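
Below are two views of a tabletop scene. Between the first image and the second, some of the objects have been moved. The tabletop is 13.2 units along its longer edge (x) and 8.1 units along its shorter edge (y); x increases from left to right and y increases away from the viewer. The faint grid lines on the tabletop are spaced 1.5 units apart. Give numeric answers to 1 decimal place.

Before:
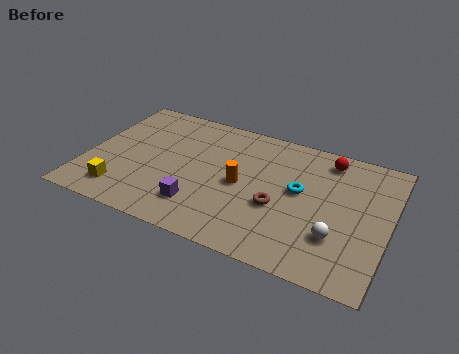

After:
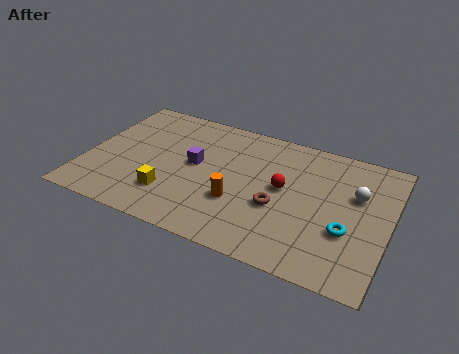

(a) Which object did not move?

the brown torus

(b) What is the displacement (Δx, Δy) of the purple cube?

(-0.5, 2.5)

From the two frames, the purple cube sits at roughly (5.2, 1.9) before and (4.7, 4.4) after.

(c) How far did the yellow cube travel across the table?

2.2

From (1.8, 1.5) to (3.9, 2.1), the yellow cube covered √(2.1² + 0.6²) ≈ 2.2 units.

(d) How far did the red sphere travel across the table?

3.0

The red sphere moved from about (10.3, 6.9) to (8.6, 4.4), a distance of √(1.7² + 2.5²) ≈ 3.0.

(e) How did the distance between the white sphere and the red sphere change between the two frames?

-1.4

They were about 4.6 units apart before and 3.2 after — 1.4 units closer together.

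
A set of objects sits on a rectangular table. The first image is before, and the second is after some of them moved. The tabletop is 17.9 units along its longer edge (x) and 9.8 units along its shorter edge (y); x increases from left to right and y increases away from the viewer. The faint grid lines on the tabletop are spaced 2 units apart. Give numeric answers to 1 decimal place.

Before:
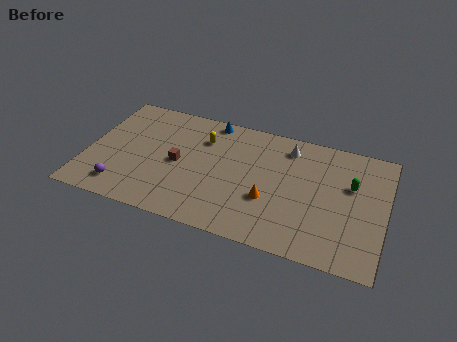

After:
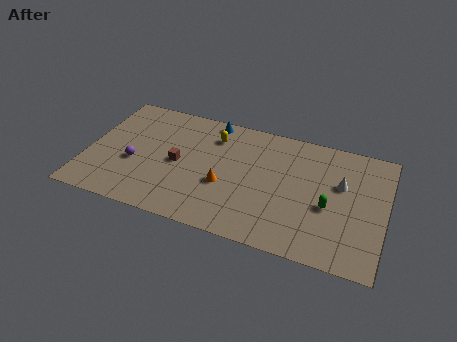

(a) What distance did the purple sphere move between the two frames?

2.3

From (2.4, 1.7) to (2.9, 3.9), the purple sphere covered √(0.5² + 2.2²) ≈ 2.3 units.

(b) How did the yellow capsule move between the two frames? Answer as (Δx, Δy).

(0.6, 0.4)

From the two frames, the yellow capsule sits at roughly (6.8, 7.2) before and (7.4, 7.6) after.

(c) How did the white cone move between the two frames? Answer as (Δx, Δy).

(3.3, -2.0)

From the two frames, the white cone sits at roughly (11.9, 8.1) before and (15.2, 6.1) after.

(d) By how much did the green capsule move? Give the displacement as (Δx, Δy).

(-1.2, -2.1)

The green capsule started near (15.8, 6.2) and ended near (14.6, 4.1).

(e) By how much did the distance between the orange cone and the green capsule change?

+0.8

The distance was about 5.4 in the first image and 6.2 in the second, so they moved 0.8 units further apart.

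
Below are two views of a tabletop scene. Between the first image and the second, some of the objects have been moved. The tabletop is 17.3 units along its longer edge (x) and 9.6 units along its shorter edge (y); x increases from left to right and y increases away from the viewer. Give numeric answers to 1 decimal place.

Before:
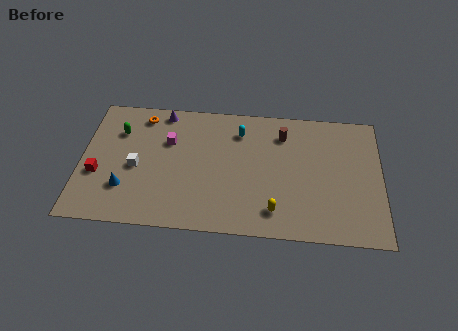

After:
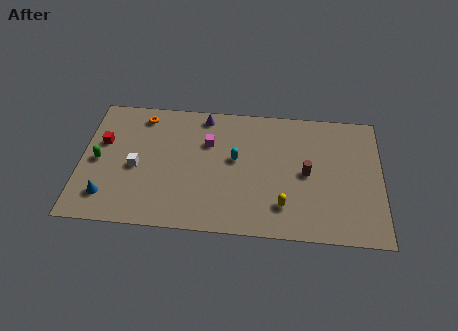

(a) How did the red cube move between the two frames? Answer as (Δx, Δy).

(0.2, 2.4)

The red cube was at about (1.0, 3.6) and moved to about (1.2, 6.0).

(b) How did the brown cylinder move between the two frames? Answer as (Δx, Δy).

(1.4, -2.8)

From the two frames, the brown cylinder sits at roughly (11.6, 7.5) before and (13.0, 4.7) after.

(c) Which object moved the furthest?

the brown cylinder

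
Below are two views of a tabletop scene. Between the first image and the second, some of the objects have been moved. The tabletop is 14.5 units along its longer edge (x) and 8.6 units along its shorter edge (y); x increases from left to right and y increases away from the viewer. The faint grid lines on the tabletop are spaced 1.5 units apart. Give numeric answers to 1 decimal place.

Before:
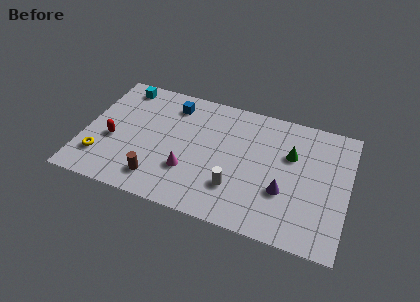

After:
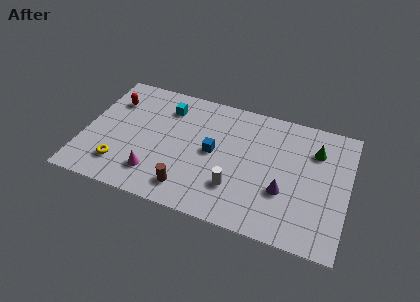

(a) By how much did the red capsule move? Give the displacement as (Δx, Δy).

(-0.3, 2.8)

The red capsule started near (1.6, 3.5) and ended near (1.3, 6.3).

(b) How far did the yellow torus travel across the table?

1.1

From (1.1, 2.1) to (2.2, 1.9), the yellow torus covered √(1.1² + 0.2²) ≈ 1.1 units.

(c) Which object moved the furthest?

the blue cube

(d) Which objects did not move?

the white cylinder and the purple cone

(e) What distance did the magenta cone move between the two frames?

2.0

From (5.9, 2.7) to (4.1, 1.9), the magenta cone covered √(1.8² + 0.8²) ≈ 2.0 units.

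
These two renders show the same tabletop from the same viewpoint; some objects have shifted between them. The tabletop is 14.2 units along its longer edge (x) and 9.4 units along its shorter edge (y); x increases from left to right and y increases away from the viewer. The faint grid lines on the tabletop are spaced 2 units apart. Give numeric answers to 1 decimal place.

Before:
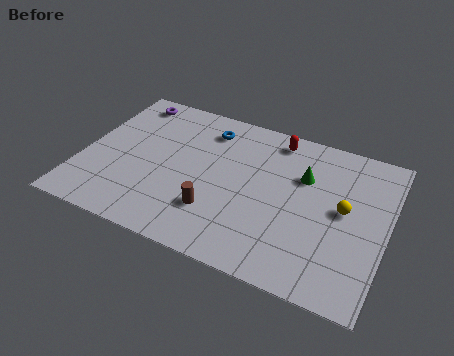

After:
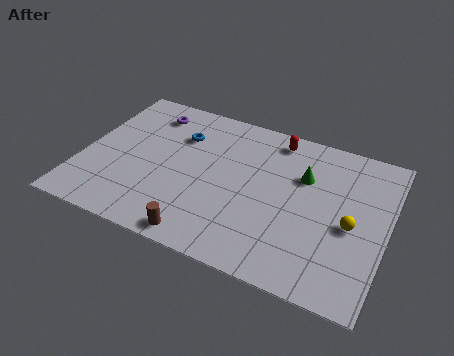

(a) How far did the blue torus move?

1.5

The blue torus was near (5.5, 7.6) before and (4.3, 6.7) after, so it travelled √(1.2² + 0.9²) ≈ 1.5 units.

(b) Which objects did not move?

the green cone and the red capsule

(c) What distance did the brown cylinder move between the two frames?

1.7

From (6.5, 2.6) to (6.1, 0.9), the brown cylinder covered √(0.4² + 1.7²) ≈ 1.7 units.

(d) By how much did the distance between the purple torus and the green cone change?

-1.2

Before: roughly 8.8 units apart; after: 7.6. That's 1.2 units closer together.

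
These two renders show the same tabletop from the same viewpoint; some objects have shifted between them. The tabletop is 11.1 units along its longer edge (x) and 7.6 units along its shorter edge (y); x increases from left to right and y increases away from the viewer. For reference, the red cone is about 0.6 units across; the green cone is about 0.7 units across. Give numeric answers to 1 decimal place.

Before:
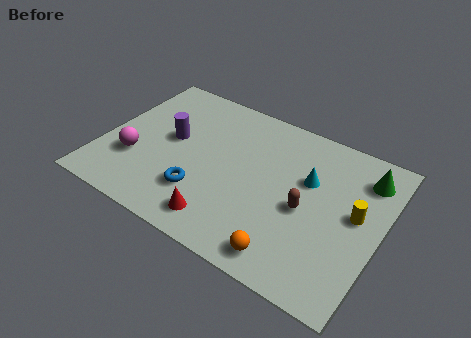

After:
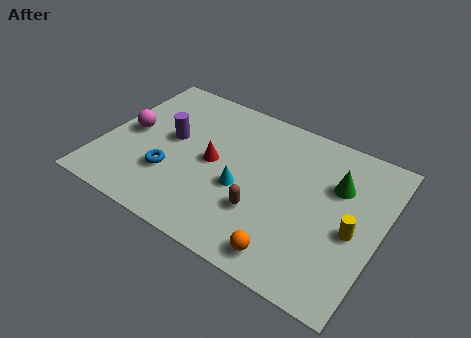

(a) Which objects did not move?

the purple cylinder and the orange sphere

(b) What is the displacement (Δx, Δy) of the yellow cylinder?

(0.0, -0.8)

The yellow cylinder started near (10.1, 4.1) and ended near (10.1, 3.3).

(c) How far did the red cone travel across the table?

2.7

The red cone was near (5.2, 1.2) before and (4.4, 3.8) after, so it travelled √(0.8² + 2.6²) ≈ 2.7 units.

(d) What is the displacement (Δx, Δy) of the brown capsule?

(-1.6, -1.0)

The brown capsule was at about (8.2, 3.4) and moved to about (6.6, 2.4).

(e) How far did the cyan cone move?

2.9

The cyan cone moved from about (8.1, 4.8) to (5.7, 3.1), a distance of √(2.4² + 1.7²) ≈ 2.9.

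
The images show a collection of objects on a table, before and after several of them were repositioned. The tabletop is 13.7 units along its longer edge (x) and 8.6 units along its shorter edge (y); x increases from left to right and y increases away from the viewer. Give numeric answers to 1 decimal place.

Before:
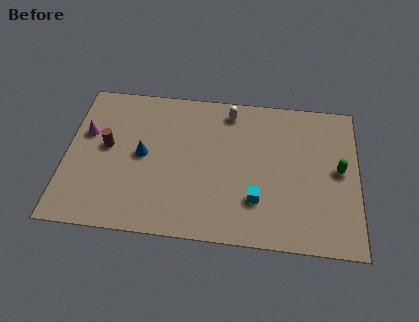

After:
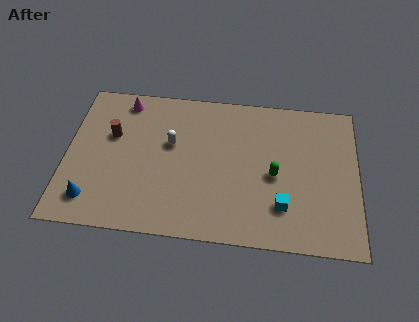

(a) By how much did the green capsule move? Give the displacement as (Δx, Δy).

(-3.0, -0.6)

The green capsule started near (12.8, 4.5) and ended near (9.8, 3.9).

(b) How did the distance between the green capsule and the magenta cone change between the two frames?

-3.9

The distance was about 11.9 in the first image and 8.0 in the second, so they moved 3.9 units closer together.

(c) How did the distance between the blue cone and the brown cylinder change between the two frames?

+2.2

The distance was about 1.7 in the first image and 3.9 in the second, so they moved 2.2 units further apart.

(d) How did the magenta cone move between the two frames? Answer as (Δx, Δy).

(1.7, 2.1)

The magenta cone was at about (0.9, 5.4) and moved to about (2.6, 7.5).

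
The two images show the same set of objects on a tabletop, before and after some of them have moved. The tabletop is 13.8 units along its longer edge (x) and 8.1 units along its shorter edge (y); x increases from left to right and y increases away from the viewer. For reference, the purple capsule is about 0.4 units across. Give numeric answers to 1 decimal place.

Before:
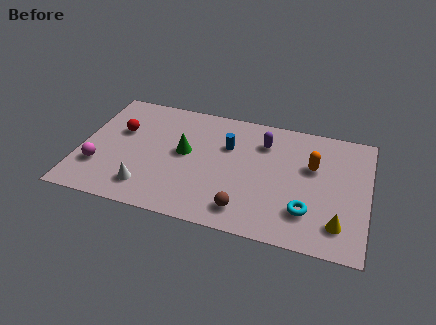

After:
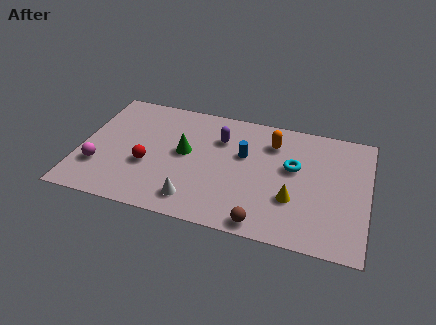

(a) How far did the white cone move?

2.3

The white cone was near (3.4, 1.6) before and (5.7, 1.4) after, so it travelled √(2.3² + 0.2²) ≈ 2.3 units.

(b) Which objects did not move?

the green cone and the magenta sphere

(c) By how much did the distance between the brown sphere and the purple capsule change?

+0.8

The distance was about 4.7 in the first image and 5.5 in the second, so they moved 0.8 units further apart.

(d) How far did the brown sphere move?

1.1

From (8.1, 1.4) to (9.0, 0.8), the brown sphere covered √(0.9² + 0.6²) ≈ 1.1 units.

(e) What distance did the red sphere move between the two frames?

2.5

The red sphere was near (1.8, 5.1) before and (3.3, 3.1) after, so it travelled √(1.5² + 2.0²) ≈ 2.5 units.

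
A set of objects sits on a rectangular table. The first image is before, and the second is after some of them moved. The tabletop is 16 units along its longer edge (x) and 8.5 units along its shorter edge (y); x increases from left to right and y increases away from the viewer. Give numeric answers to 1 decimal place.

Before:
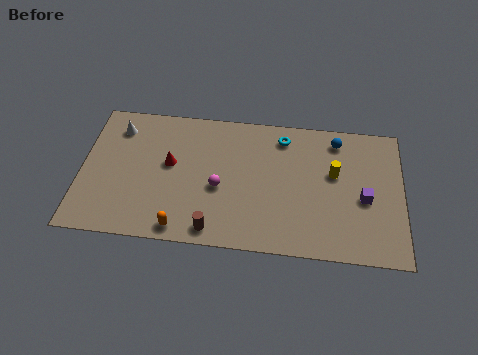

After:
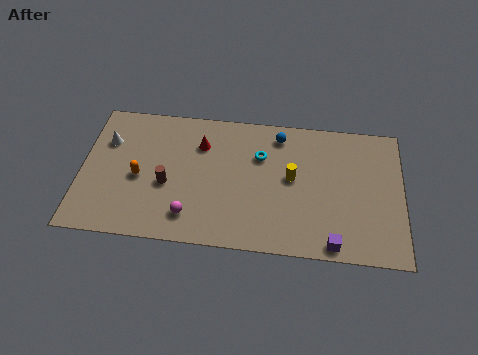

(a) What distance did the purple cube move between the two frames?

3.3

The purple cube moved from about (14.1, 3.7) to (12.6, 0.8), a distance of √(1.5² + 2.9²) ≈ 3.3.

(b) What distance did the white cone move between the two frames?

1.0

From (1.7, 6.8) to (1.2, 5.9), the white cone covered √(0.5² + 0.9²) ≈ 1.0 units.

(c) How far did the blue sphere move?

2.9

The blue sphere moved from about (12.7, 7.2) to (9.8, 7.2), a distance of √(2.9² + 0.0²) ≈ 2.9.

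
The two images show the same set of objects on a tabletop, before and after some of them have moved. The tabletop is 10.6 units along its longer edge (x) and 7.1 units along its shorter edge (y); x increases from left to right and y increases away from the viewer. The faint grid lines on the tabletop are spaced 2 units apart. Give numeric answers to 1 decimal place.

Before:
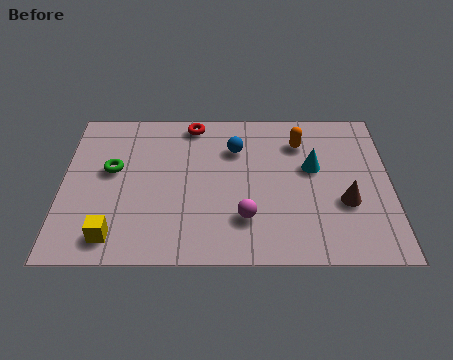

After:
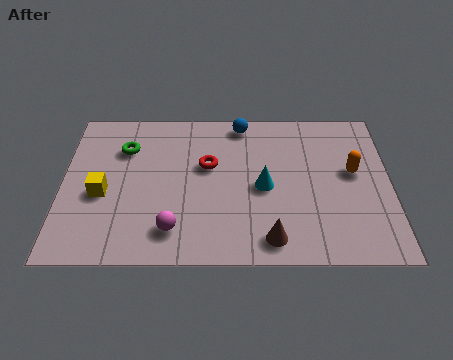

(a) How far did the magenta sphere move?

2.4

The magenta sphere was near (5.9, 1.9) before and (3.6, 1.4) after, so it travelled √(2.3² + 0.5²) ≈ 2.4 units.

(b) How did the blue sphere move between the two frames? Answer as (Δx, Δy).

(0.2, 1.2)

The blue sphere started near (5.6, 5.1) and ended near (5.8, 6.3).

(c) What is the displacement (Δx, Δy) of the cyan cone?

(-1.6, -0.9)

The cyan cone started near (8.1, 4.2) and ended near (6.5, 3.3).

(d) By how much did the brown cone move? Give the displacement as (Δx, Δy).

(-2.4, -1.6)

From the two frames, the brown cone sits at roughly (9.1, 2.6) before and (6.7, 1.0) after.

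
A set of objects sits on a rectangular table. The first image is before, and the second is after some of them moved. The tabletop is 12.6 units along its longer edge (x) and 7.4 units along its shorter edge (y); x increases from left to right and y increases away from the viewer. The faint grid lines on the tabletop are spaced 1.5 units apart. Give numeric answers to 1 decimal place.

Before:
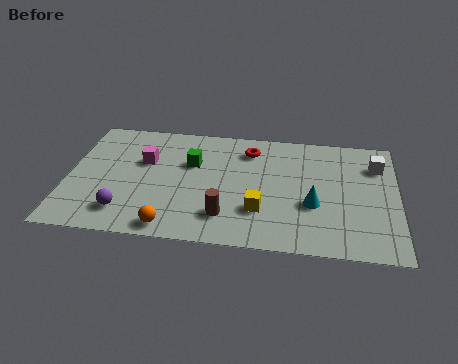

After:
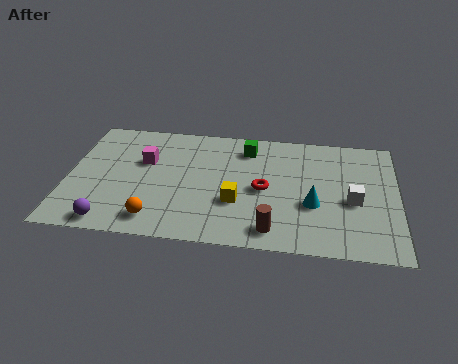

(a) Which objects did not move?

the magenta cube and the cyan cone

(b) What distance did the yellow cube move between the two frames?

1.0

The yellow cube was near (7.4, 2.2) before and (6.5, 2.6) after, so it travelled √(0.9² + 0.4²) ≈ 1.0 units.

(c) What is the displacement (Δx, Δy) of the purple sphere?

(-0.5, -0.7)

The purple sphere was at about (2.3, 1.5) and moved to about (1.8, 0.8).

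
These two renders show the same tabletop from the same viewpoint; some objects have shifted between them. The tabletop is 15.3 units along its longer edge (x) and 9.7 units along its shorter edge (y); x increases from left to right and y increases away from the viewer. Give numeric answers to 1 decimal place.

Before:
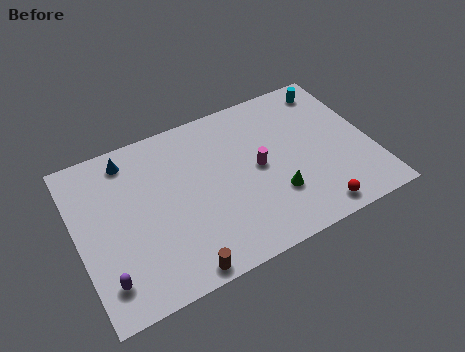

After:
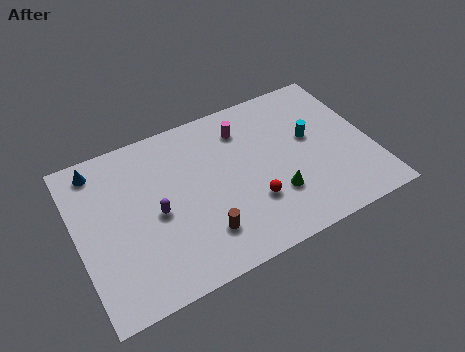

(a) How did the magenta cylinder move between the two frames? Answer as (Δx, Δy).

(-0.4, 2.7)

From the two frames, the magenta cylinder sits at roughly (9.4, 4.9) before and (9.0, 7.6) after.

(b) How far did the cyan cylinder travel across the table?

3.1

The cyan cylinder moved from about (13.8, 8.3) to (12.3, 5.6), a distance of √(1.5² + 2.7²) ≈ 3.1.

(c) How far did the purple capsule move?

3.9

The purple capsule moved from about (1.1, 1.9) to (4.0, 4.5), a distance of √(2.9² + 2.6²) ≈ 3.9.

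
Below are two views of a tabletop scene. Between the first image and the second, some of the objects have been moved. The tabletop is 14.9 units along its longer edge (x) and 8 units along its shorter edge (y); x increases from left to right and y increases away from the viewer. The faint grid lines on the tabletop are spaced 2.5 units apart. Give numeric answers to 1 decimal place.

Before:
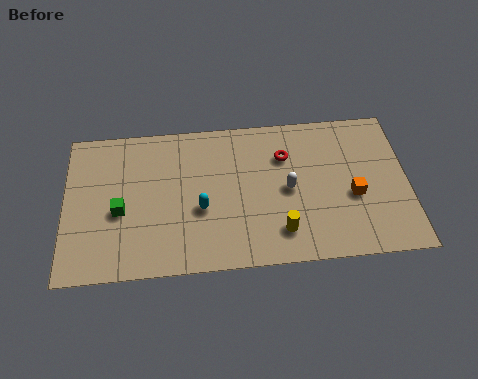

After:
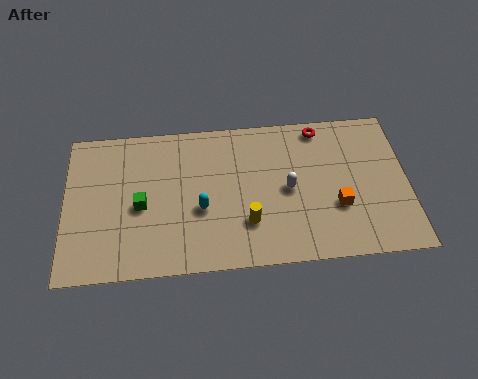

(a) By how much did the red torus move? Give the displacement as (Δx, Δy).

(1.6, 1.4)

The red torus was at about (9.6, 5.7) and moved to about (11.2, 7.1).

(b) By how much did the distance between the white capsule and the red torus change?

+1.7

Before: roughly 1.8 units apart; after: 3.5. That's 1.7 units further apart.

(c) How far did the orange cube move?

0.9

The orange cube moved from about (12.5, 3.3) to (11.8, 2.8), a distance of √(0.7² + 0.5²) ≈ 0.9.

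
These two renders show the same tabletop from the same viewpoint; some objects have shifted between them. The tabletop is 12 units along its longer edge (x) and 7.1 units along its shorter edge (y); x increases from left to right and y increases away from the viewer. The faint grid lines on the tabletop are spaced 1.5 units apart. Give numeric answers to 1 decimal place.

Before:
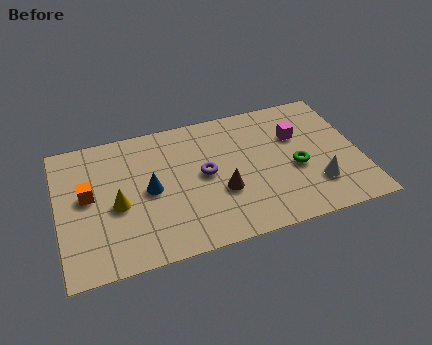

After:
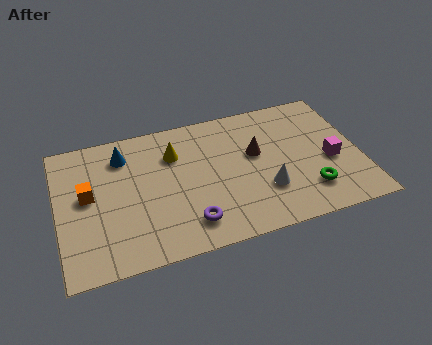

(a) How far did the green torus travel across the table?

1.4

From (9.4, 3.0) to (9.8, 1.7), the green torus covered √(0.4² + 1.3²) ≈ 1.4 units.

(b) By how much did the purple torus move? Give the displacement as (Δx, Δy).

(-0.8, -2.3)

From the two frames, the purple torus sits at roughly (5.8, 3.7) before and (5.0, 1.4) after.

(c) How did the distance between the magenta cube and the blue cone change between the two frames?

+2.4

The distance was about 6.1 in the first image and 8.5 in the second, so they moved 2.4 units further apart.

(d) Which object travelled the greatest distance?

the yellow cone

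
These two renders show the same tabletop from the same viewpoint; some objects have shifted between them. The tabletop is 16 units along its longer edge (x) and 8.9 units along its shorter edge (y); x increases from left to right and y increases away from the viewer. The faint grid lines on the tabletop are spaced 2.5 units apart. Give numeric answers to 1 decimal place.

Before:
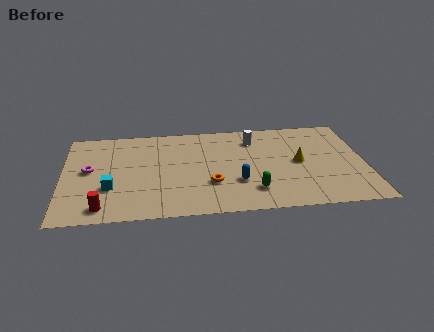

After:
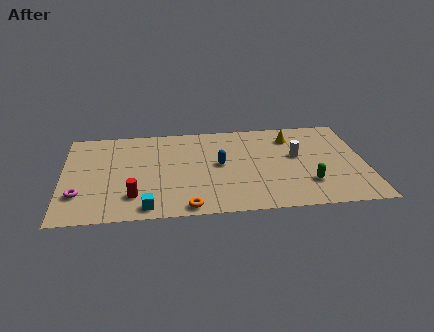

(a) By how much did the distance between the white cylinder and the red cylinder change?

-0.8

They were about 10.0 units apart before and 9.2 after — 0.8 units closer together.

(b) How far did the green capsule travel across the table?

2.9

The green capsule was near (10.0, 2.0) before and (12.9, 2.4) after, so it travelled √(2.9² + 0.4²) ≈ 2.9 units.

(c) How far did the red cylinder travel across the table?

1.8

The red cylinder was near (2.1, 1.2) before and (3.7, 2.1) after, so it travelled √(1.6² + 0.9²) ≈ 1.8 units.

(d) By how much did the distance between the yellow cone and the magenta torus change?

+1.1

They were about 11.1 units apart before and 12.2 after — 1.1 units further apart.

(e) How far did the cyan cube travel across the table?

2.8

From (2.5, 3.0) to (4.4, 1.0), the cyan cube covered √(1.9² + 2.0²) ≈ 2.8 units.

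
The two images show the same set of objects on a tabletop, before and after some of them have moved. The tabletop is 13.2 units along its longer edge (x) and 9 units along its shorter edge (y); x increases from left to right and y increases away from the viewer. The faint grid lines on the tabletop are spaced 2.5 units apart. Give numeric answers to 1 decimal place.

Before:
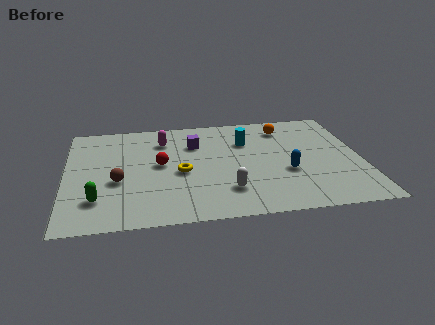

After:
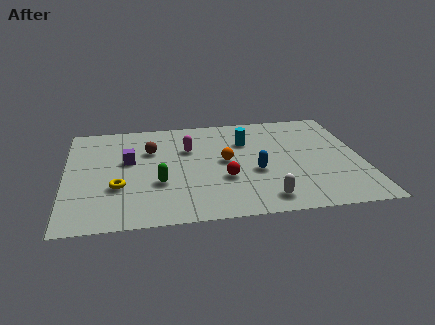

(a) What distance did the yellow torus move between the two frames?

2.9

From (5.1, 4.0) to (2.3, 3.1), the yellow torus covered √(2.8² + 0.9²) ≈ 2.9 units.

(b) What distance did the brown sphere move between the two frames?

2.9

From (2.3, 3.6) to (3.8, 6.1), the brown sphere covered √(1.5² + 2.5²) ≈ 2.9 units.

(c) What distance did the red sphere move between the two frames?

3.2

From (4.2, 4.8) to (7.0, 3.2), the red sphere covered √(2.8² + 1.6²) ≈ 3.2 units.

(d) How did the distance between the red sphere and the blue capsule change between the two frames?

-4.3

The distance was about 5.8 in the first image and 1.5 in the second, so they moved 4.3 units closer together.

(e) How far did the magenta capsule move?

1.4

From (4.4, 6.9) to (5.5, 6.0), the magenta capsule covered √(1.1² + 0.9²) ≈ 1.4 units.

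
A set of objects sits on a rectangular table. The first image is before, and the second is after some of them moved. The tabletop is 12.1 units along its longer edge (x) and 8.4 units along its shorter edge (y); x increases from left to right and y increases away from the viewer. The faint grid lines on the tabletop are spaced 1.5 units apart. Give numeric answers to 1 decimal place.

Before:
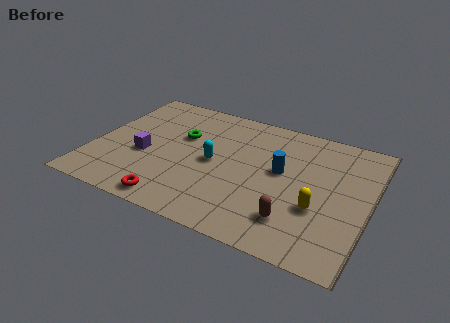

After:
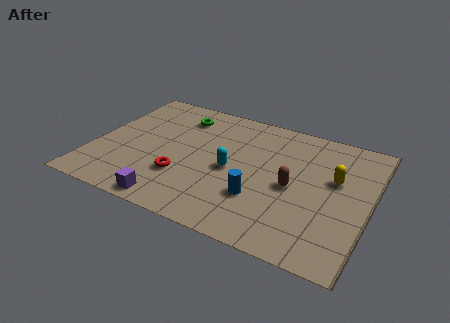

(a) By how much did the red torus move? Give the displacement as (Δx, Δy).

(0.1, 1.7)

The red torus started near (4.0, 0.9) and ended near (4.1, 2.6).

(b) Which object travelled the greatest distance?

the purple cube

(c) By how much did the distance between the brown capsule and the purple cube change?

-1.2

They were about 7.0 units apart before and 5.8 after — 1.2 units closer together.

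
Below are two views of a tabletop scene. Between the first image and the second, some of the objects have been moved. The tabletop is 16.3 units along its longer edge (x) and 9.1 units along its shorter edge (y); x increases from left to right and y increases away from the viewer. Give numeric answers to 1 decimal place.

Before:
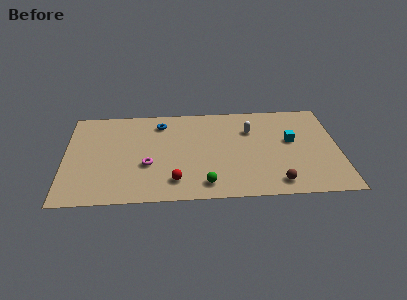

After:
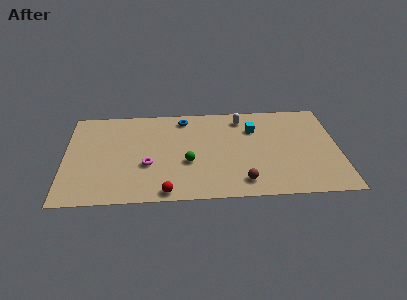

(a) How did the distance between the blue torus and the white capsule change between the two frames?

-2.0

They were about 5.5 units apart before and 3.5 after — 2.0 units closer together.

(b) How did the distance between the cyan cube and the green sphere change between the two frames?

-1.4

The distance was about 6.4 in the first image and 5.0 in the second, so they moved 1.4 units closer together.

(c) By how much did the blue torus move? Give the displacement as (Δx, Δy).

(1.4, 0.4)

The blue torus was at about (5.7, 7.4) and moved to about (7.1, 7.8).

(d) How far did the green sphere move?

2.3

The green sphere moved from about (8.3, 1.4) to (7.3, 3.5), a distance of √(1.0² + 2.1²) ≈ 2.3.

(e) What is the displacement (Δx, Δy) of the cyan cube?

(-2.2, 1.3)

From the two frames, the cyan cube sits at roughly (13.5, 5.2) before and (11.3, 6.5) after.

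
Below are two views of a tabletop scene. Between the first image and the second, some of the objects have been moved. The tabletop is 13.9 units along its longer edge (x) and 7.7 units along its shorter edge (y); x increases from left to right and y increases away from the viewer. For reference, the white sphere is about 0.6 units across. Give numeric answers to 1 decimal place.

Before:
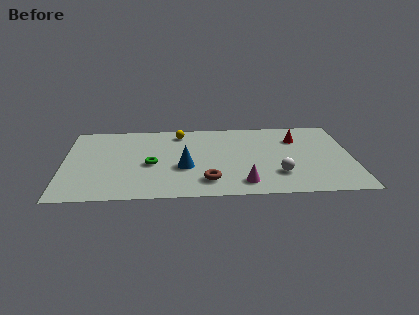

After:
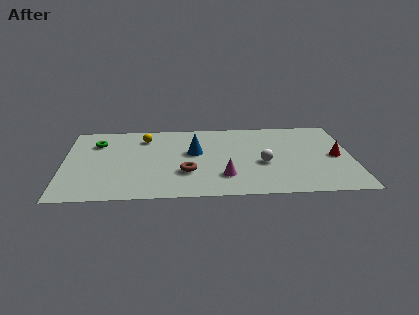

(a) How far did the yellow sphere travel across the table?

1.7

The yellow sphere moved from about (5.6, 6.5) to (3.9, 6.1), a distance of √(1.7² + 0.4²) ≈ 1.7.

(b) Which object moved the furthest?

the green torus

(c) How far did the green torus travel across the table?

3.5

The green torus was near (4.2, 3.4) before and (1.6, 5.7) after, so it travelled √(2.6² + 2.3²) ≈ 3.5 units.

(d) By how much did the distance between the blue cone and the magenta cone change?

-0.4

The distance was about 3.3 in the first image and 2.9 in the second, so they moved 0.4 units closer together.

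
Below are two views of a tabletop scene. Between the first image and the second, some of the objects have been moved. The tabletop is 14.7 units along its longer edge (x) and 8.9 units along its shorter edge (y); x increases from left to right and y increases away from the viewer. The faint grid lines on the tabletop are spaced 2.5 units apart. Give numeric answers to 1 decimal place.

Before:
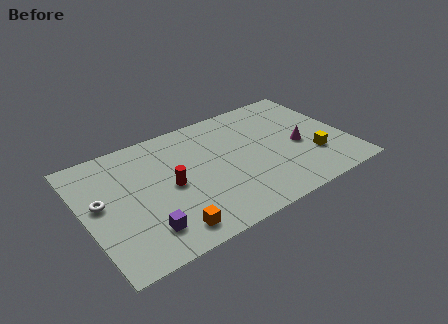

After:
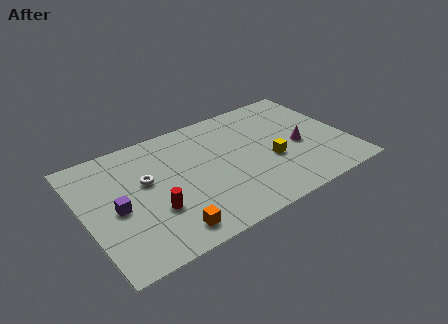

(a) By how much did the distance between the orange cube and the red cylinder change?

-1.3

They were about 3.1 units apart before and 1.8 after — 1.3 units closer together.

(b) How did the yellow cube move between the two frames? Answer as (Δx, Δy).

(-2.3, 0.8)

From the two frames, the yellow cube sits at roughly (12.6, 2.7) before and (10.3, 3.5) after.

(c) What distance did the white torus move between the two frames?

2.6

The white torus moved from about (0.9, 4.9) to (3.5, 5.3), a distance of √(2.6² + 0.4²) ≈ 2.6.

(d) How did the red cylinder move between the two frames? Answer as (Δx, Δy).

(-1.1, -1.3)

The red cylinder was at about (4.7, 4.3) and moved to about (3.6, 3.0).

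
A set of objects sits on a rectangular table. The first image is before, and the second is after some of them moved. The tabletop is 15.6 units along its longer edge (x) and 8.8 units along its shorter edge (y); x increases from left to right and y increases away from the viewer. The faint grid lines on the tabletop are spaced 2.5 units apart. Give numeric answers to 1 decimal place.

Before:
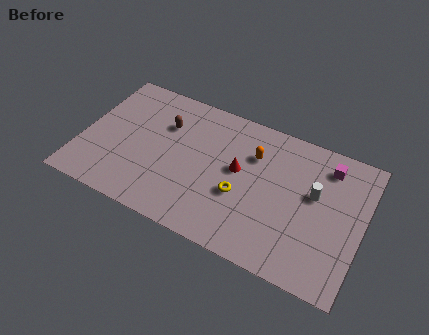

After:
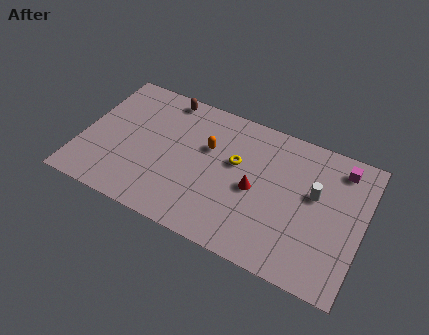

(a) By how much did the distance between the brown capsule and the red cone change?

+2.2

Before: roughly 4.5 units apart; after: 6.7. That's 2.2 units further apart.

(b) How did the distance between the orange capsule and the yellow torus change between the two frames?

-1.2

They were about 2.8 units apart before and 1.6 after — 1.2 units closer together.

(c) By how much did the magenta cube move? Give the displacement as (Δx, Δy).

(0.7, 0.2)

The magenta cube started near (13.4, 7.2) and ended near (14.1, 7.4).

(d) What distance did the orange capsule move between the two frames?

2.6

From (9.4, 6.2) to (6.9, 5.6), the orange capsule covered √(2.5² + 0.6²) ≈ 2.6 units.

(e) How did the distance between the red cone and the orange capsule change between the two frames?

+1.7

They were about 1.5 units apart before and 3.2 after — 1.7 units further apart.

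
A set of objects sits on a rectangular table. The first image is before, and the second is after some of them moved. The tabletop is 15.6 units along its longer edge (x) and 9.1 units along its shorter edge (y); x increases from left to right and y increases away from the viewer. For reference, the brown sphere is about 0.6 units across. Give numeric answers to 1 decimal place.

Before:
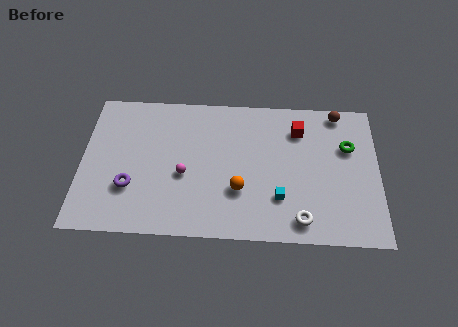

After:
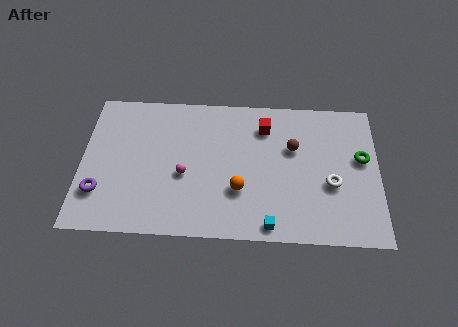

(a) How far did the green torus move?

1.0

The green torus moved from about (14.0, 6.0) to (14.7, 5.3), a distance of √(0.7² + 0.7²) ≈ 1.0.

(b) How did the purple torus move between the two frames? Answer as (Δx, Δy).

(-1.6, -0.4)

The purple torus started near (2.6, 2.9) and ended near (1.0, 2.5).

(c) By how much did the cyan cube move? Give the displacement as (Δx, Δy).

(-0.5, -1.7)

The cyan cube started near (10.4, 2.6) and ended near (9.9, 0.9).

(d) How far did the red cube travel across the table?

1.8

The red cube moved from about (11.4, 7.0) to (9.6, 7.1), a distance of √(1.8² + 0.1²) ≈ 1.8.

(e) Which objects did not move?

the magenta sphere and the orange sphere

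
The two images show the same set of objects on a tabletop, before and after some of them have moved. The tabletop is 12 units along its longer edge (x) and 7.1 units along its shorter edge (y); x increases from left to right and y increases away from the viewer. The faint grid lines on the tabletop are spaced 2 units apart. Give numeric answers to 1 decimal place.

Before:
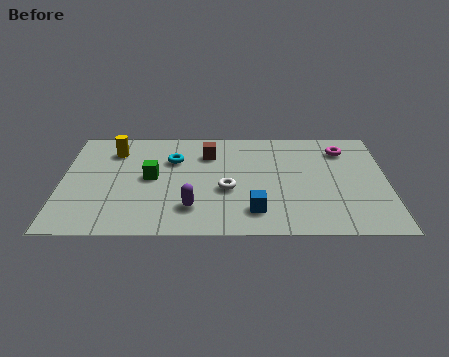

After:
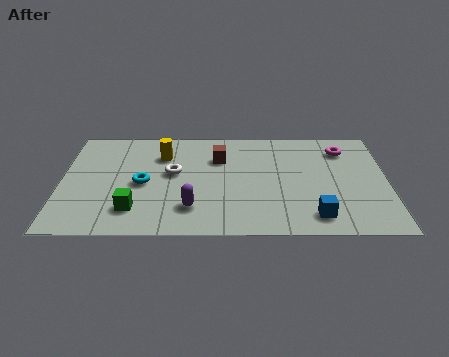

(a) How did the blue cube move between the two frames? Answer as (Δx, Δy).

(2.2, -0.3)

From the two frames, the blue cube sits at roughly (7.1, 1.5) before and (9.3, 1.2) after.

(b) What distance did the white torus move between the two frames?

2.3

The white torus was near (6.1, 2.9) before and (4.1, 4.0) after, so it travelled √(2.0² + 1.1²) ≈ 2.3 units.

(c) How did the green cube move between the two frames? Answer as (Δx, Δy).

(-0.6, -2.1)

The green cube was at about (3.3, 3.7) and moved to about (2.7, 1.6).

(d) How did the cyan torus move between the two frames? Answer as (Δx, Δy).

(-1.1, -1.6)

The cyan torus was at about (4.1, 4.9) and moved to about (3.0, 3.3).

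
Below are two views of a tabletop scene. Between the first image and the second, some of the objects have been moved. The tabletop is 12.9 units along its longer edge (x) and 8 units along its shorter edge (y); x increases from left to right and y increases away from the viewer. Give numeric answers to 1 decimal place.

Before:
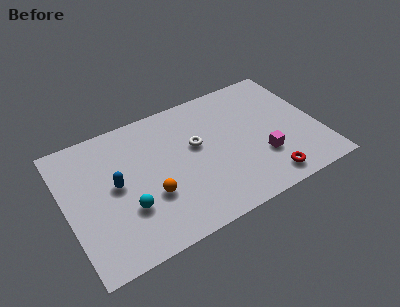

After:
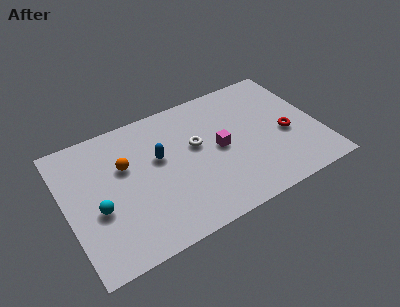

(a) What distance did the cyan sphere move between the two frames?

1.5

The cyan sphere was near (2.9, 2.6) before and (1.5, 3.2) after, so it travelled √(1.4² + 0.6²) ≈ 1.5 units.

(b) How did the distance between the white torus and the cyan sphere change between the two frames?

+1.1

They were about 4.3 units apart before and 5.4 after — 1.1 units further apart.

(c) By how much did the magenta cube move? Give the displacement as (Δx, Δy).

(-2.0, 1.5)

The magenta cube started near (9.8, 2.5) and ended near (7.8, 4.0).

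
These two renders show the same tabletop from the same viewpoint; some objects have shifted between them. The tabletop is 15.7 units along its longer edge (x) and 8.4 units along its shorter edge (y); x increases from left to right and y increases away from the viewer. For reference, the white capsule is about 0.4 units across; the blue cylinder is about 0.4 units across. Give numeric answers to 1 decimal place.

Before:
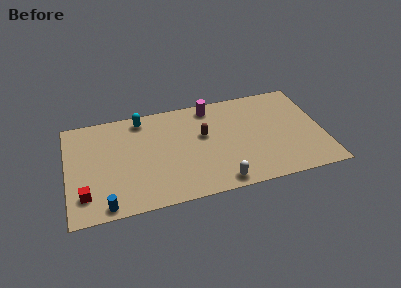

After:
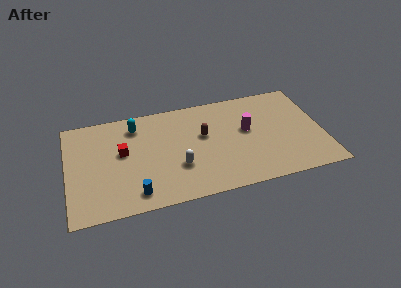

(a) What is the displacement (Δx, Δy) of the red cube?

(2.4, 2.9)

The red cube started near (1.0, 1.9) and ended near (3.4, 4.8).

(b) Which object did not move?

the brown capsule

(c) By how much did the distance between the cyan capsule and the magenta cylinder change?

+2.8

The distance was about 4.3 in the first image and 7.1 in the second, so they moved 2.8 units further apart.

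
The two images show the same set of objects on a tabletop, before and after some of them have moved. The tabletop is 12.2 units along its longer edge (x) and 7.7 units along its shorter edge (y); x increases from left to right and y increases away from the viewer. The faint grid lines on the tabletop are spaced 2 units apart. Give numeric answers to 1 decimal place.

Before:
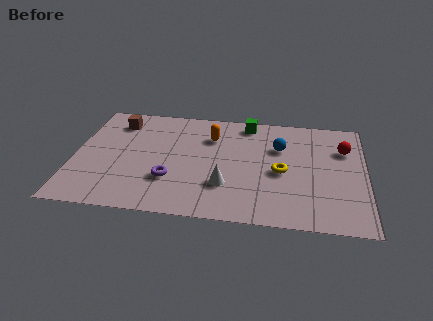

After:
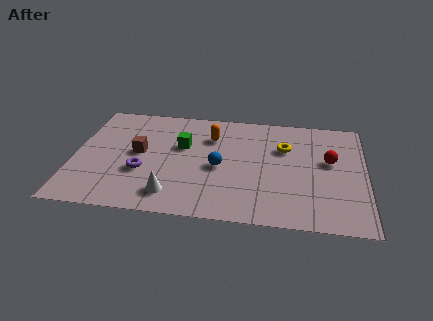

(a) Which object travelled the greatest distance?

the green cube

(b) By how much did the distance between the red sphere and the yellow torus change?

-1.2

They were about 3.2 units apart before and 2.0 after — 1.2 units closer together.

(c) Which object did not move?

the orange capsule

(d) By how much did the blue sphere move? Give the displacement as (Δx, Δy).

(-2.5, -1.7)

The blue sphere started near (8.6, 5.2) and ended near (6.1, 3.5).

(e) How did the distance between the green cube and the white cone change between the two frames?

-1.2

They were about 4.6 units apart before and 3.4 after — 1.2 units closer together.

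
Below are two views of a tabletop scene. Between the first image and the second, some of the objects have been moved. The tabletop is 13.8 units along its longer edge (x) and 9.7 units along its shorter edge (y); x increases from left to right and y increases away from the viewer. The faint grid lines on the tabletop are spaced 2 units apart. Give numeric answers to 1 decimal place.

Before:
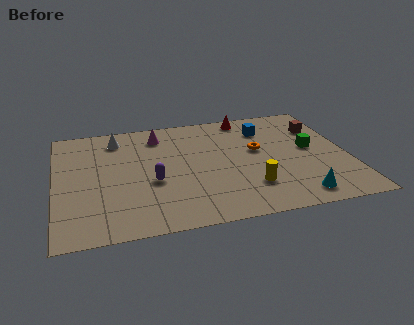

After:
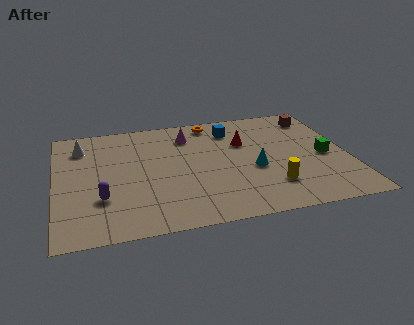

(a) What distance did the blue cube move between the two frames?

1.6

The blue cube was near (10.1, 7.4) before and (8.5, 7.7) after, so it travelled √(1.6² + 0.3²) ≈ 1.6 units.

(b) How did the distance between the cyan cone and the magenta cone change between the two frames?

-4.4

They were about 9.0 units apart before and 4.6 after — 4.4 units closer together.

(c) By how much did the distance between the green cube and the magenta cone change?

-0.5

They were about 7.6 units apart before and 7.1 after — 0.5 units closer together.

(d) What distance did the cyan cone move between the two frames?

3.2

From (11.1, 1.3) to (9.3, 4.0), the cyan cone covered √(1.8² + 2.7²) ≈ 3.2 units.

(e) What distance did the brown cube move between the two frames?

1.0

The brown cube moved from about (12.7, 7.0) to (12.6, 8.0), a distance of √(0.1² + 1.0²) ≈ 1.0.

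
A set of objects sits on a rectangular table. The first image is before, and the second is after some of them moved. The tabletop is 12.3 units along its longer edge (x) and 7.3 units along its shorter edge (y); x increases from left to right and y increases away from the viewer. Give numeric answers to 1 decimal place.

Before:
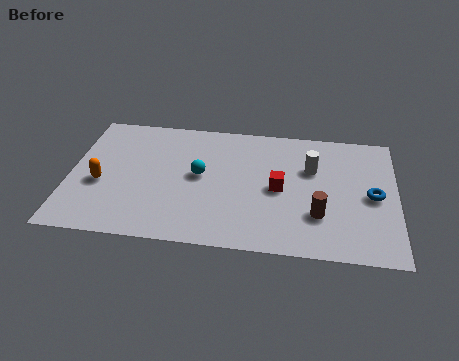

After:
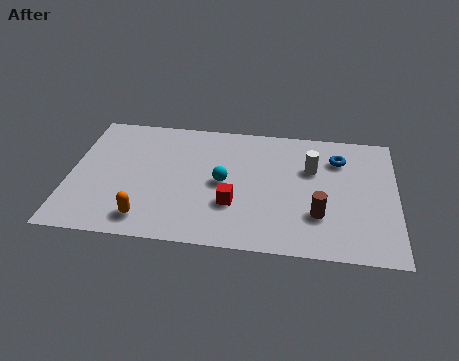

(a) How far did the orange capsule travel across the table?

2.5

From (1.2, 3.0) to (3.0, 1.2), the orange capsule covered √(1.8² + 1.8²) ≈ 2.5 units.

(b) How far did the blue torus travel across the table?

2.4

From (11.4, 3.5) to (10.1, 5.5), the blue torus covered √(1.3² + 2.0²) ≈ 2.4 units.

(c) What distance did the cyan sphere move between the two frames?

0.9

From (4.9, 3.9) to (5.8, 3.6), the cyan sphere covered √(0.9² + 0.3²) ≈ 0.9 units.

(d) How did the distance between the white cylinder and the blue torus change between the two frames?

-1.4

The distance was about 2.6 in the first image and 1.2 in the second, so they moved 1.4 units closer together.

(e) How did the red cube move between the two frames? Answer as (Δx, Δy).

(-1.7, -1.1)

The red cube started near (7.9, 3.5) and ended near (6.2, 2.4).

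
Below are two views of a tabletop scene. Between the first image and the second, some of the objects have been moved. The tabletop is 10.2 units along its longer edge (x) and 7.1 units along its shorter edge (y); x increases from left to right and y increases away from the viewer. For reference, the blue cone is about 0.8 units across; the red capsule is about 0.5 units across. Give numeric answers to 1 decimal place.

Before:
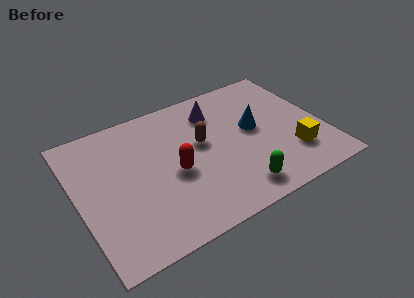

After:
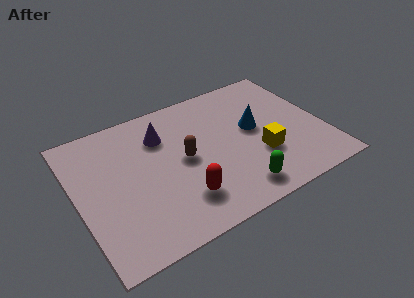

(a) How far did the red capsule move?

1.4

The red capsule moved from about (3.9, 3.1) to (4.0, 1.7), a distance of √(0.1² + 1.4²) ≈ 1.4.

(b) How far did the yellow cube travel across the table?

1.4

From (8.7, 1.9) to (7.4, 2.4), the yellow cube covered √(1.3² + 0.5²) ≈ 1.4 units.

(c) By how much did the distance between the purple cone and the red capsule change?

+0.3

The distance was about 3.2 in the first image and 3.5 in the second, so they moved 0.3 units further apart.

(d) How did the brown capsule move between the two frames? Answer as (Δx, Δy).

(-0.8, -0.5)

The brown capsule started near (5.2, 4.1) and ended near (4.4, 3.6).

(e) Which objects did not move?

the green capsule and the blue cone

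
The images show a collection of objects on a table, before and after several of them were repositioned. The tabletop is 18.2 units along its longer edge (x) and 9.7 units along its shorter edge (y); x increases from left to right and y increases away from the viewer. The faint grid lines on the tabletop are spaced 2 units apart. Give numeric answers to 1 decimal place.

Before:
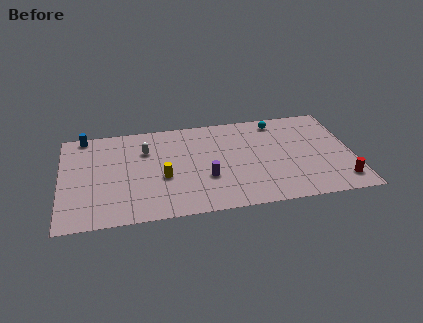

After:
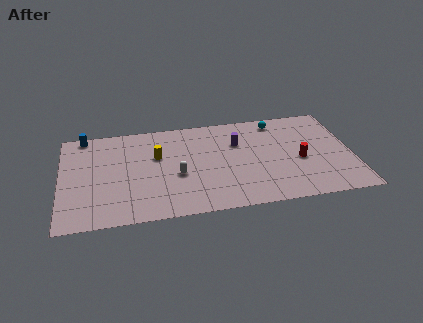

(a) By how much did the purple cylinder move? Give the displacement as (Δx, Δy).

(2.1, 3.2)

The purple cylinder started near (9.0, 3.4) and ended near (11.1, 6.6).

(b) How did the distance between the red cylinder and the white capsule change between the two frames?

-5.3

Before: roughly 13.0 units apart; after: 7.7. That's 5.3 units closer together.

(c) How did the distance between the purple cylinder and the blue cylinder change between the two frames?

+0.6

They were about 9.3 units apart before and 9.9 after — 0.6 units further apart.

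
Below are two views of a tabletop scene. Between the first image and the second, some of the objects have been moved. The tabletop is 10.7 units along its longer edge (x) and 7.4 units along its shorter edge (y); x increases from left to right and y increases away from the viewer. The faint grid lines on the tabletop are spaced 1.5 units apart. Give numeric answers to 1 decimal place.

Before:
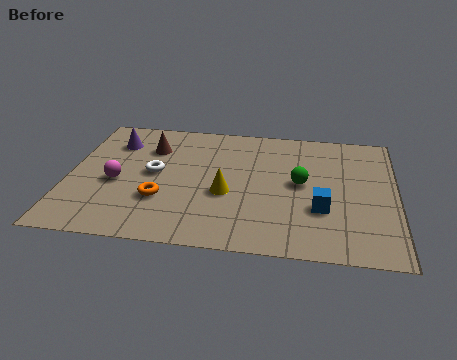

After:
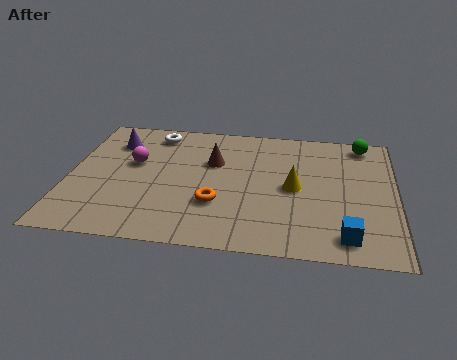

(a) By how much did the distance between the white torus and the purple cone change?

-0.7

The distance was about 2.2 in the first image and 1.5 in the second, so they moved 0.7 units closer together.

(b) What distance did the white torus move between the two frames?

2.4

From (2.8, 3.9) to (2.7, 6.3), the white torus covered √(0.1² + 2.4²) ≈ 2.4 units.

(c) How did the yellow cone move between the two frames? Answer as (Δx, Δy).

(2.2, 0.6)

The yellow cone started near (5.2, 3.0) and ended near (7.4, 3.6).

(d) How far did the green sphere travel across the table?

3.3

From (7.6, 3.9) to (9.6, 6.5), the green sphere covered √(2.0² + 2.6²) ≈ 3.3 units.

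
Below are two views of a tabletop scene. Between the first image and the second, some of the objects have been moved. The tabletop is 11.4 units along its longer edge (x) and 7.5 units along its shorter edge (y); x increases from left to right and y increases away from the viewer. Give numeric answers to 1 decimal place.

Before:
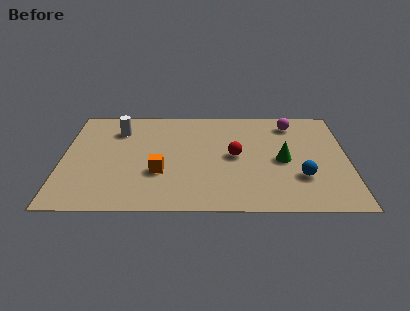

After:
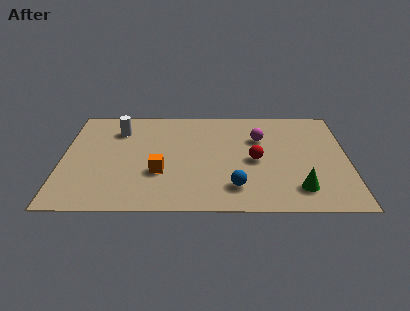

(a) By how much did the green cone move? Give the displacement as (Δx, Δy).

(0.6, -2.0)

From the two frames, the green cone sits at roughly (8.8, 3.5) before and (9.4, 1.5) after.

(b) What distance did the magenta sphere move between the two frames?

1.7

The magenta sphere was near (9.2, 6.2) before and (7.9, 5.1) after, so it travelled √(1.3² + 1.1²) ≈ 1.7 units.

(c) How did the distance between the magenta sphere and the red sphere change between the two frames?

-1.7

They were about 3.3 units apart before and 1.6 after — 1.7 units closer together.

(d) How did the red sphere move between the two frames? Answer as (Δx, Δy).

(0.8, -0.3)

The red sphere was at about (6.9, 3.8) and moved to about (7.7, 3.5).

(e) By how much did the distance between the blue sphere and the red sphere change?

-0.9

Before: roughly 3.0 units apart; after: 2.1. That's 0.9 units closer together.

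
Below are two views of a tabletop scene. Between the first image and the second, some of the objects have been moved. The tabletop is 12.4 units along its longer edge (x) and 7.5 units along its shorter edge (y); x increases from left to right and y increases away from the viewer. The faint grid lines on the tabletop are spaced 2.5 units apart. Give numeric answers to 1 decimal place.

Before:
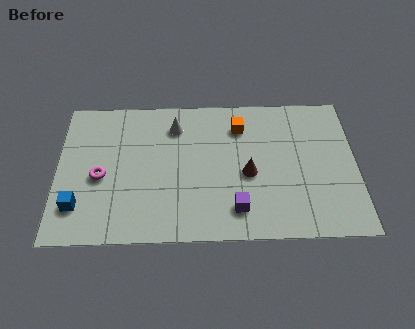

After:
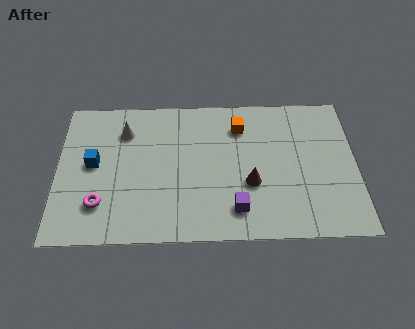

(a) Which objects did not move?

the purple cube and the orange cube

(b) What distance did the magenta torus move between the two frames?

1.4

The magenta torus was near (1.8, 3.3) before and (1.8, 1.9) after, so it travelled √(0.0² + 1.4²) ≈ 1.4 units.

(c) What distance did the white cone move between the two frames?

2.1

From (4.9, 5.9) to (2.8, 5.7), the white cone covered √(2.1² + 0.2²) ≈ 2.1 units.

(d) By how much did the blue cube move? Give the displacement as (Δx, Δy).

(0.6, 2.2)

The blue cube started near (0.9, 1.8) and ended near (1.5, 4.0).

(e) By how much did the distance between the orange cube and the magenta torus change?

+0.7

The distance was about 6.3 in the first image and 7.0 in the second, so they moved 0.7 units further apart.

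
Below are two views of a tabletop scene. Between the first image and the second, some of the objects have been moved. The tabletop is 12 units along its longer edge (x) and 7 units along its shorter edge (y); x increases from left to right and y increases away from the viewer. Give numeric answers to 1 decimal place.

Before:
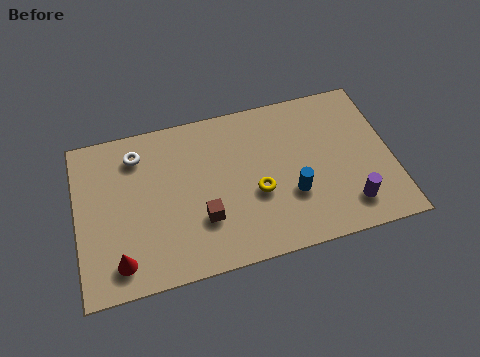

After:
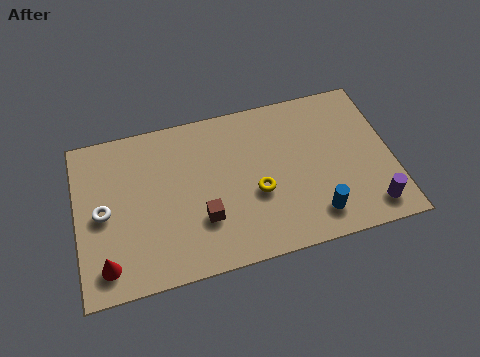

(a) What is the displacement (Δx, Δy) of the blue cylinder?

(0.8, -1.1)

The blue cylinder was at about (8.1, 2.4) and moved to about (8.9, 1.3).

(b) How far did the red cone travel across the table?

0.5

The red cone was near (1.5, 1.2) before and (1.0, 1.2) after, so it travelled √(0.5² + 0.0²) ≈ 0.5 units.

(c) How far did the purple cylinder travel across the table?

0.9

The purple cylinder was near (10.2, 1.4) before and (11.0, 1.1) after, so it travelled √(0.8² + 0.3²) ≈ 0.9 units.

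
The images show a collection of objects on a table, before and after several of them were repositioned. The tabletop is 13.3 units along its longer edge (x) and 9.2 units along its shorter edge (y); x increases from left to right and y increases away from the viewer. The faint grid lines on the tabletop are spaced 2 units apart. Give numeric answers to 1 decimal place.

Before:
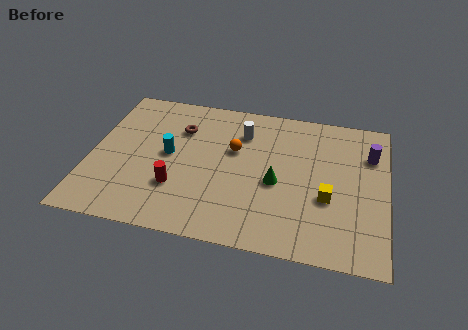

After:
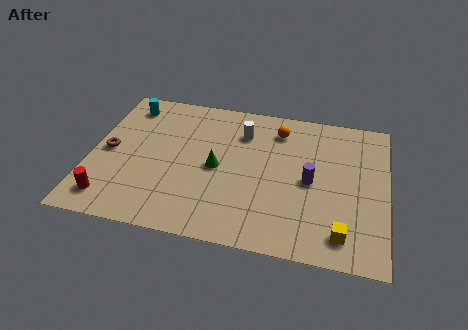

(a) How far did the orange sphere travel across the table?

2.5

From (6.4, 5.7) to (8.3, 7.4), the orange sphere covered √(1.9² + 1.7²) ≈ 2.5 units.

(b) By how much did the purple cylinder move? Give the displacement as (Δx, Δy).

(-2.6, -2.2)

From the two frames, the purple cylinder sits at roughly (12.5, 6.6) before and (9.9, 4.4) after.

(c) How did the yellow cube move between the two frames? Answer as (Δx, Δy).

(0.7, -2.0)

From the two frames, the yellow cube sits at roughly (10.7, 3.5) before and (11.4, 1.5) after.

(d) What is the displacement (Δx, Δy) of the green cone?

(-2.7, 0.4)

The green cone started near (8.4, 4.0) and ended near (5.7, 4.4).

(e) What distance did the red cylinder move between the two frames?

3.2

The red cylinder moved from about (4.0, 2.8) to (1.1, 1.5), a distance of √(2.9² + 1.3²) ≈ 3.2.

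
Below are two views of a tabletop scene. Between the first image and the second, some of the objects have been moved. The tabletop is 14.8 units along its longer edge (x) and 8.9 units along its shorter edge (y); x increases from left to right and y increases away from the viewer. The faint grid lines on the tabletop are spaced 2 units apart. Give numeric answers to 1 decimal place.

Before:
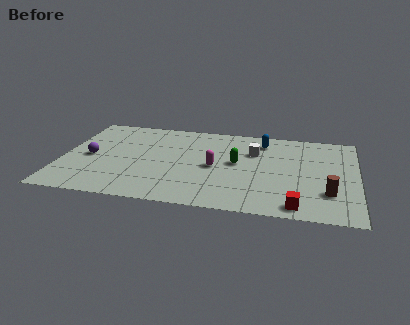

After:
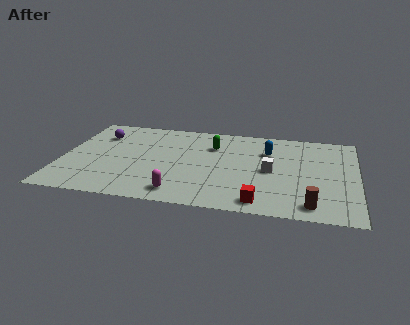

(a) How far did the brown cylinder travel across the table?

1.5

The brown cylinder moved from about (13.4, 2.5) to (12.6, 1.2), a distance of √(0.8² + 1.3²) ≈ 1.5.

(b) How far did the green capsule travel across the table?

2.1

The green capsule was near (8.8, 4.8) before and (7.5, 6.4) after, so it travelled √(1.3² + 1.6²) ≈ 2.1 units.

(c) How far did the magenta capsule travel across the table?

3.3

From (7.7, 4.2) to (6.1, 1.3), the magenta capsule covered √(1.6² + 2.9²) ≈ 3.3 units.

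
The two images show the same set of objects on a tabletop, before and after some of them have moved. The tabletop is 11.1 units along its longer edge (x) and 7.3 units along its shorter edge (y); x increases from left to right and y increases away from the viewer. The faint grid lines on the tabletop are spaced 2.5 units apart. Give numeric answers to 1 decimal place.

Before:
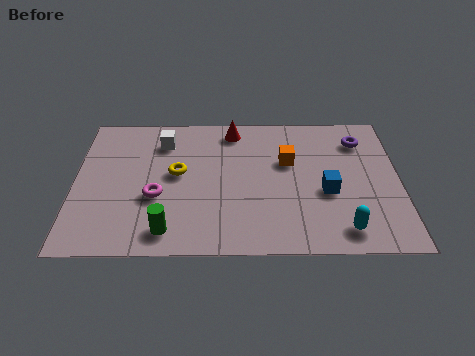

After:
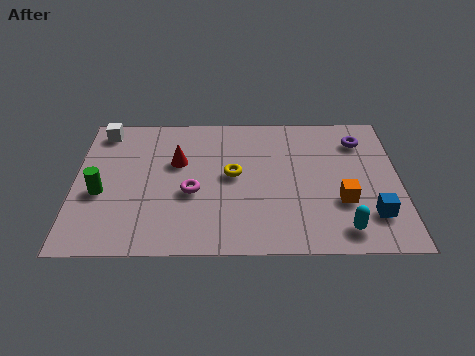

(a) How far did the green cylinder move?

3.0

From (3.2, 1.1) to (0.9, 3.0), the green cylinder covered √(2.3² + 1.9²) ≈ 3.0 units.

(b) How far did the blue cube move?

1.9

From (8.6, 3.0) to (10.1, 1.8), the blue cube covered √(1.5² + 1.2²) ≈ 1.9 units.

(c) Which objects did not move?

the cyan capsule and the purple torus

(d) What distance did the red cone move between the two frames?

2.5

The red cone moved from about (5.4, 6.3) to (3.5, 4.6), a distance of √(1.9² + 1.7²) ≈ 2.5.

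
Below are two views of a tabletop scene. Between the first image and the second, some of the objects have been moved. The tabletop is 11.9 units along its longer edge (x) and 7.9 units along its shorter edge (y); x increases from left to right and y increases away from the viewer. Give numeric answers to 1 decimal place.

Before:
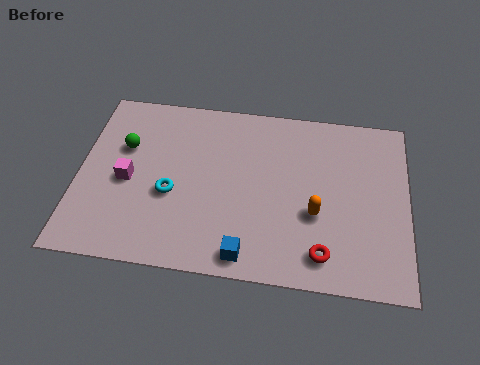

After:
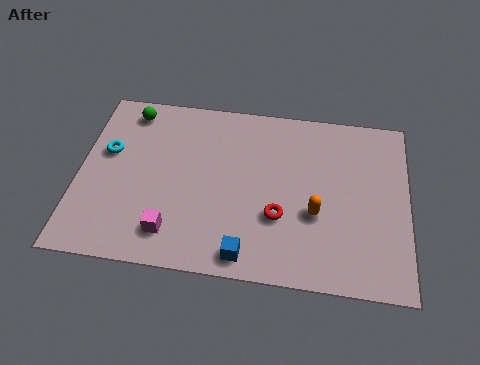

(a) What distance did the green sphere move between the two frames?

1.7

The green sphere was near (1.6, 5.1) before and (1.7, 6.8) after, so it travelled √(0.1² + 1.7²) ≈ 1.7 units.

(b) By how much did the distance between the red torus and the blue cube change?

-0.6

Before: roughly 2.7 units apart; after: 2.1. That's 0.6 units closer together.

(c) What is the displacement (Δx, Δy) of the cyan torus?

(-2.4, 1.6)

The cyan torus was at about (3.4, 3.2) and moved to about (1.0, 4.8).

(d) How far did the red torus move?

2.1

The red torus was near (8.9, 1.3) before and (7.3, 2.7) after, so it travelled √(1.6² + 1.4²) ≈ 2.1 units.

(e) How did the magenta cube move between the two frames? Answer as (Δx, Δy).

(1.7, -2.1)

From the two frames, the magenta cube sits at roughly (1.8, 3.6) before and (3.5, 1.5) after.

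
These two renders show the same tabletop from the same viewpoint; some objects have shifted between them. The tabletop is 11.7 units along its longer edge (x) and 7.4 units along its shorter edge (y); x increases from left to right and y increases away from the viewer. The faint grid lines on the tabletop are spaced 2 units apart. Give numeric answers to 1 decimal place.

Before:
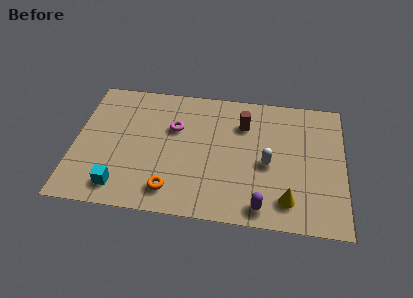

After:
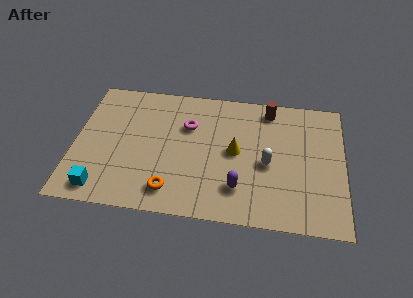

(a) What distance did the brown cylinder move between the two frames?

1.5

From (7.3, 5.4) to (8.4, 6.4), the brown cylinder covered √(1.1² + 1.0²) ≈ 1.5 units.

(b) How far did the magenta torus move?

0.6

The magenta torus was near (4.3, 4.8) before and (4.9, 5.0) after, so it travelled √(0.6² + 0.2²) ≈ 0.6 units.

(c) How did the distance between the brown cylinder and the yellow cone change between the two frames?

-1.5

Before: roughly 4.5 units apart; after: 3.0. That's 1.5 units closer together.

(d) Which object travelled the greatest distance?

the yellow cone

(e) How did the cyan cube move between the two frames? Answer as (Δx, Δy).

(-0.8, -0.2)

The cyan cube was at about (2.1, 1.2) and moved to about (1.3, 1.0).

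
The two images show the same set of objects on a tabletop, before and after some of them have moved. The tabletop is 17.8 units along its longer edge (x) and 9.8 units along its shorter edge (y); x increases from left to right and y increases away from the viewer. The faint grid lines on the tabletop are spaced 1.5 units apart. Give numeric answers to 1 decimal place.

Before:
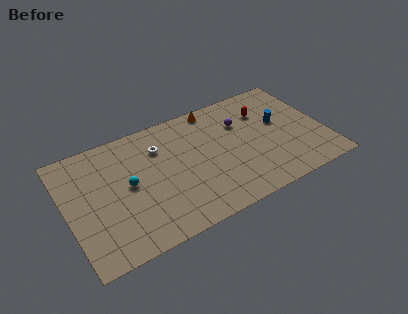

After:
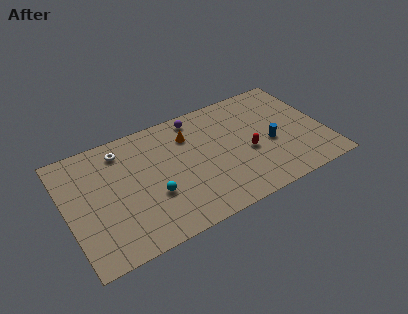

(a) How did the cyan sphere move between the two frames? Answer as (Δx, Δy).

(1.5, -1.6)

From the two frames, the cyan sphere sits at roughly (4.2, 5.1) before and (5.7, 3.5) after.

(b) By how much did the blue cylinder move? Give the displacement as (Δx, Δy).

(-0.9, -1.5)

From the two frames, the blue cylinder sits at roughly (14.9, 5.7) before and (14.0, 4.2) after.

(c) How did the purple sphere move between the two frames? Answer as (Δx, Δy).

(-2.9, 1.8)

From the two frames, the purple sphere sits at roughly (12.3, 6.8) before and (9.4, 8.6) after.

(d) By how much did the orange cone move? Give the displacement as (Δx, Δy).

(-2.0, -1.6)

From the two frames, the orange cone sits at roughly (10.7, 8.9) before and (8.7, 7.3) after.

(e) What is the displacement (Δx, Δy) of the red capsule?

(-1.6, -3.0)

The red capsule was at about (14.0, 7.1) and moved to about (12.4, 4.1).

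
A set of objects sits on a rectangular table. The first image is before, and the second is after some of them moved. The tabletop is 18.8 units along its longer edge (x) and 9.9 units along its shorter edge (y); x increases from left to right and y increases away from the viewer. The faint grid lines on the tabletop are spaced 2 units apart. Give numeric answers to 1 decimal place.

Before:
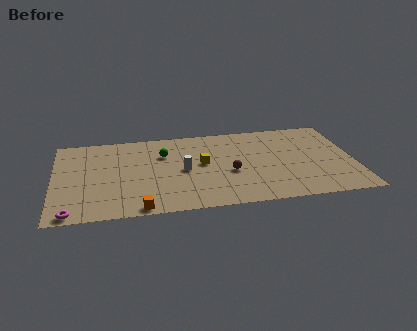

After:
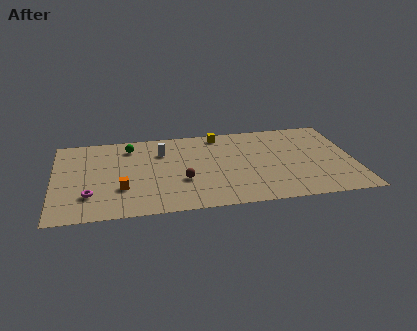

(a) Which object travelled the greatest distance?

the yellow cube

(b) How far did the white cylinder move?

2.7

The white cylinder moved from about (8.1, 4.8) to (6.8, 7.2), a distance of √(1.3² + 2.4²) ≈ 2.7.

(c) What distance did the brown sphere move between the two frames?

3.0

The brown sphere was near (11.0, 4.1) before and (8.0, 3.6) after, so it travelled √(3.0² + 0.5²) ≈ 3.0 units.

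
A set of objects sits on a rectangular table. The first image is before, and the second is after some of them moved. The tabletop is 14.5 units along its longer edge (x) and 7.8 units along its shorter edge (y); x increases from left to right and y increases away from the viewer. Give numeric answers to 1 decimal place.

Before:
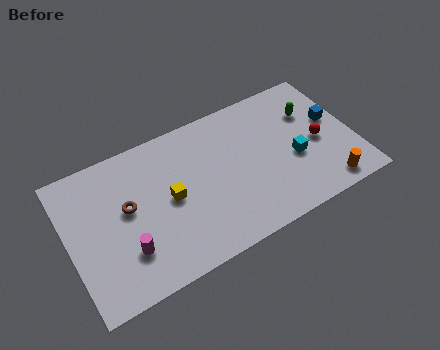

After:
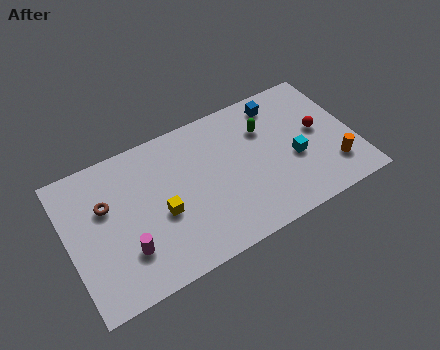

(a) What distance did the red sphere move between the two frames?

0.6

The red sphere moved from about (12.7, 3.6) to (12.8, 4.2), a distance of √(0.1² + 0.6²) ≈ 0.6.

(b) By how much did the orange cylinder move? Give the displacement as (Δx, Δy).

(0.5, 0.9)

The orange cylinder started near (12.7, 1.0) and ended near (13.2, 1.9).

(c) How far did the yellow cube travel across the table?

0.8

The yellow cube moved from about (5.1, 3.9) to (4.6, 3.3), a distance of √(0.5² + 0.6²) ≈ 0.8.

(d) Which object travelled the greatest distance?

the blue cube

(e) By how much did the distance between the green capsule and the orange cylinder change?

+0.3

They were about 4.4 units apart before and 4.7 after — 0.3 units further apart.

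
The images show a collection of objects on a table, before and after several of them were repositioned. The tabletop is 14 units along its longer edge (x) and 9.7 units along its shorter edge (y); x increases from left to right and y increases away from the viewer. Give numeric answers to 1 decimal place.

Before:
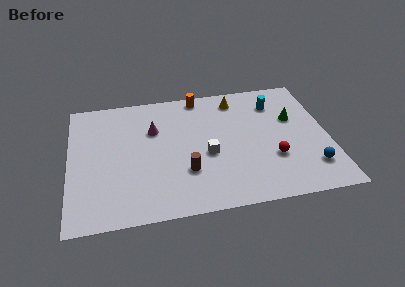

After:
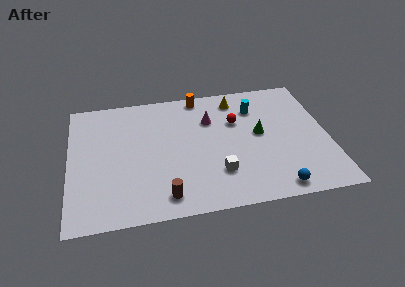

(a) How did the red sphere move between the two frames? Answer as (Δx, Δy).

(-1.8, 3.2)

The red sphere was at about (10.9, 3.2) and moved to about (9.1, 6.4).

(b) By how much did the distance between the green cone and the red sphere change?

-1.5

They were about 3.2 units apart before and 1.7 after — 1.5 units closer together.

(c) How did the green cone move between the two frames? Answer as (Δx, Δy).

(-1.9, -0.9)

The green cone started near (12.2, 6.1) and ended near (10.3, 5.2).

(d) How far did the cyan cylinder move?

1.1

The cyan cylinder was near (11.3, 7.5) before and (10.2, 7.3) after, so it travelled √(1.1² + 0.2²) ≈ 1.1 units.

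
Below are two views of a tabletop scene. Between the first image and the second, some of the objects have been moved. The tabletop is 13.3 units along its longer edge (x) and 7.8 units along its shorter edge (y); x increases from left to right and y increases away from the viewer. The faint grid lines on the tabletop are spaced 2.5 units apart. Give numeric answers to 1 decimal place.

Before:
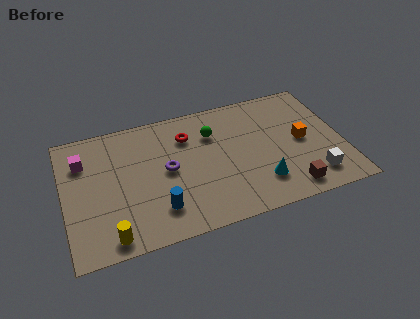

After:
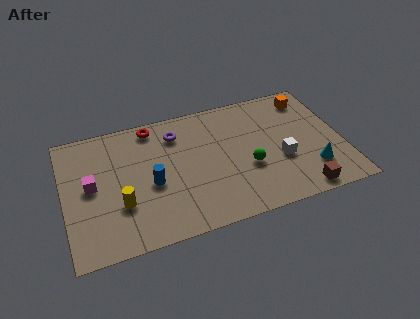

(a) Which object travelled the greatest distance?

the green sphere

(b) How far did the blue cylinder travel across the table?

1.6

The blue cylinder moved from about (4.3, 1.8) to (4.1, 3.4), a distance of √(0.2² + 1.6²) ≈ 1.6.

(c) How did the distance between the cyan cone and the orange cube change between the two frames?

+1.5

They were about 3.0 units apart before and 4.5 after — 1.5 units further apart.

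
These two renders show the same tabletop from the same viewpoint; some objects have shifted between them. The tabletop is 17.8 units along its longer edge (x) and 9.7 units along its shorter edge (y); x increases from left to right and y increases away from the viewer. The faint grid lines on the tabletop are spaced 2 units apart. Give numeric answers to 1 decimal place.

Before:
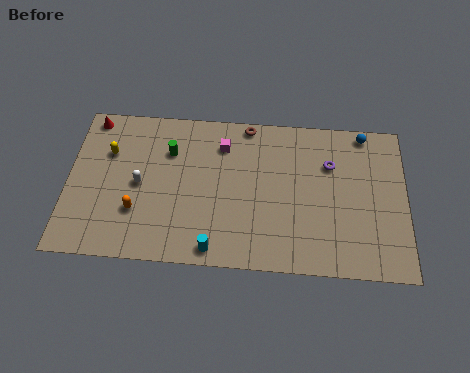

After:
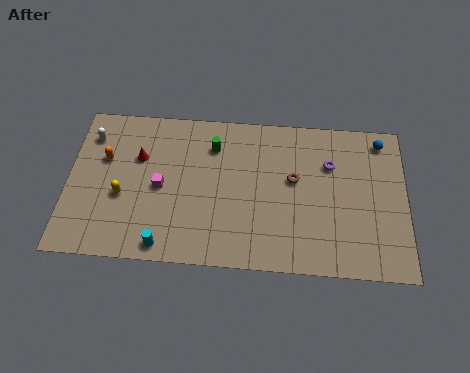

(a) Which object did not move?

the purple torus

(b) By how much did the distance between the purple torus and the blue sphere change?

+0.4

They were about 2.8 units apart before and 3.2 after — 0.4 units further apart.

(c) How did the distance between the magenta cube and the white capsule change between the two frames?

-0.3

Before: roughly 5.1 units apart; after: 4.8. That's 0.3 units closer together.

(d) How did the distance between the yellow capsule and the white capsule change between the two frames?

+1.6

They were about 2.5 units apart before and 4.1 after — 1.6 units further apart.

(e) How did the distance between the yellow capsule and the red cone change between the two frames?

+0.3

Before: roughly 2.3 units apart; after: 2.6. That's 0.3 units further apart.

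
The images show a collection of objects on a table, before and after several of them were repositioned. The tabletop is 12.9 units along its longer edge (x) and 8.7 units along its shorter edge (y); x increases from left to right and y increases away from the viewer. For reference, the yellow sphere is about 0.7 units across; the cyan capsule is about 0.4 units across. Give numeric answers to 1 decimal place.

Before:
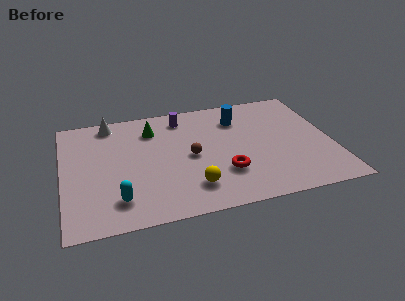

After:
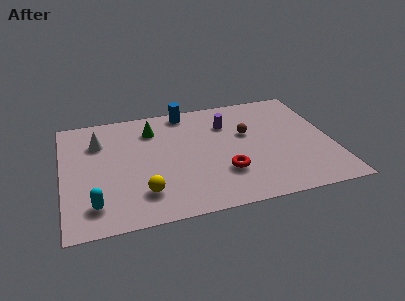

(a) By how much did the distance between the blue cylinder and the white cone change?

-1.7

They were about 6.3 units apart before and 4.6 after — 1.7 units closer together.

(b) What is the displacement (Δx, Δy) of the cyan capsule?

(-1.1, -0.1)

The cyan capsule was at about (2.5, 1.8) and moved to about (1.4, 1.7).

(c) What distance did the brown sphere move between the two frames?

3.0

From (6.1, 4.2) to (8.9, 5.3), the brown sphere covered √(2.8² + 1.1²) ≈ 3.0 units.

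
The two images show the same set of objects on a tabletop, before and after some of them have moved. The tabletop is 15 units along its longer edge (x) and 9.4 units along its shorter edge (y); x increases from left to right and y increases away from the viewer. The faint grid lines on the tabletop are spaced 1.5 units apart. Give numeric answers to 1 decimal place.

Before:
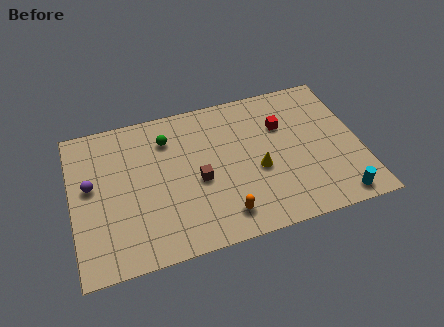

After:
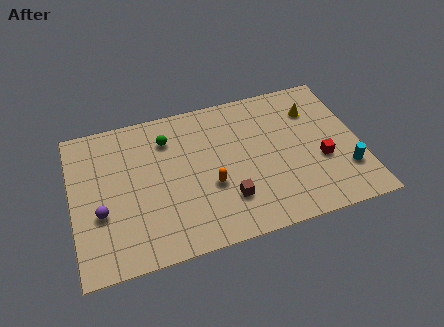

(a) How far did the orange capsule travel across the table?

2.1

The orange capsule was near (7.6, 1.6) before and (7.1, 3.6) after, so it travelled √(0.5² + 2.0²) ≈ 2.1 units.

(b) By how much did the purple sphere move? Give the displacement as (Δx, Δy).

(0.4, -1.8)

The purple sphere started near (1.0, 5.3) and ended near (1.4, 3.5).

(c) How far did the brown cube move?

2.1

The brown cube was near (6.5, 4.1) before and (7.9, 2.5) after, so it travelled √(1.4² + 1.6²) ≈ 2.1 units.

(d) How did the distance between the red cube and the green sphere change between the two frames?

+2.5

The distance was about 6.1 in the first image and 8.6 in the second, so they moved 2.5 units further apart.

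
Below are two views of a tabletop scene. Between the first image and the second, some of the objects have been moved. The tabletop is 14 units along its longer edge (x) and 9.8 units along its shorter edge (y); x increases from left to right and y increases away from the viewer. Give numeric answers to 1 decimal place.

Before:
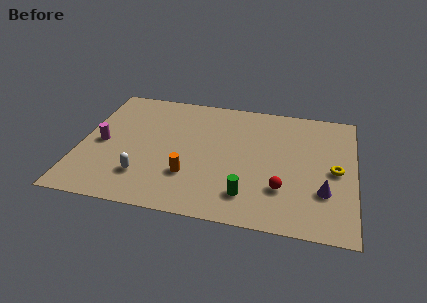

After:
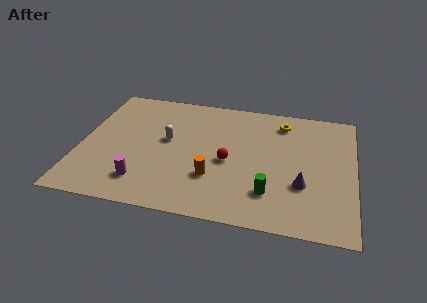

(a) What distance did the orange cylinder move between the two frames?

1.2

The orange cylinder moved from about (5.7, 2.9) to (6.9, 3.0), a distance of √(1.2² + 0.1²) ≈ 1.2.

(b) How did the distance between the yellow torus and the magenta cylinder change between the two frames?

-2.8

The distance was about 11.9 in the first image and 9.1 in the second, so they moved 2.8 units closer together.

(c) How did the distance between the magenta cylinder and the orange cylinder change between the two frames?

-1.3

They were about 4.9 units apart before and 3.6 after — 1.3 units closer together.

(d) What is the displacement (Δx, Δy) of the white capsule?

(1.0, 3.1)

The white capsule started near (3.4, 2.4) and ended near (4.4, 5.5).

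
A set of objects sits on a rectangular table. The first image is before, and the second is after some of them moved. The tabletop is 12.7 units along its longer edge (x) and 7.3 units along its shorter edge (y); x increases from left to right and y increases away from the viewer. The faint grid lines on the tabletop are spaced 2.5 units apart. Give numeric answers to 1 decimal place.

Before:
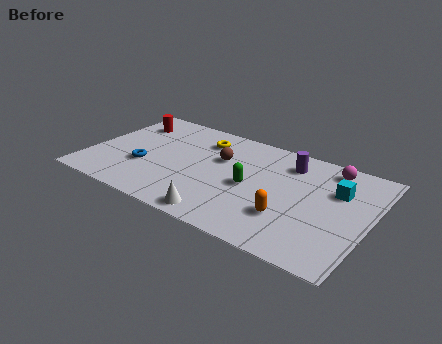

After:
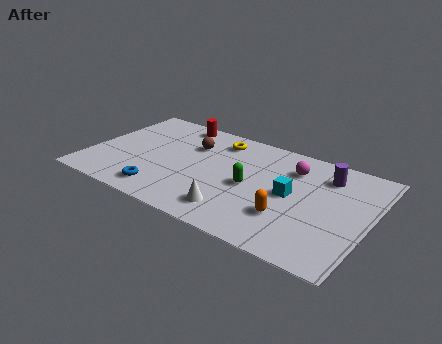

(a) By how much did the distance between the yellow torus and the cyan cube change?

-2.0

They were about 6.4 units apart before and 4.4 after — 2.0 units closer together.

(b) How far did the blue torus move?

1.8

The blue torus was near (2.6, 2.6) before and (3.7, 1.2) after, so it travelled √(1.1² + 1.4²) ≈ 1.8 units.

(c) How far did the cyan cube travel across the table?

2.2

The cyan cube was near (11.1, 4.9) before and (9.2, 3.7) after, so it travelled √(1.9² + 1.2²) ≈ 2.2 units.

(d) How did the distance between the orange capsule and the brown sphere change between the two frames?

+1.4

The distance was about 4.3 in the first image and 5.7 in the second, so they moved 1.4 units further apart.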